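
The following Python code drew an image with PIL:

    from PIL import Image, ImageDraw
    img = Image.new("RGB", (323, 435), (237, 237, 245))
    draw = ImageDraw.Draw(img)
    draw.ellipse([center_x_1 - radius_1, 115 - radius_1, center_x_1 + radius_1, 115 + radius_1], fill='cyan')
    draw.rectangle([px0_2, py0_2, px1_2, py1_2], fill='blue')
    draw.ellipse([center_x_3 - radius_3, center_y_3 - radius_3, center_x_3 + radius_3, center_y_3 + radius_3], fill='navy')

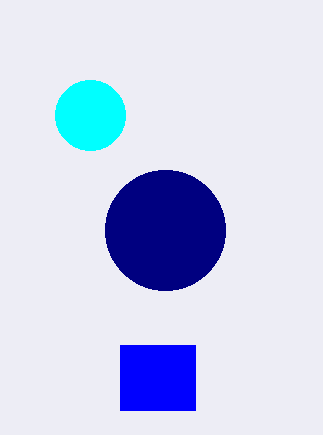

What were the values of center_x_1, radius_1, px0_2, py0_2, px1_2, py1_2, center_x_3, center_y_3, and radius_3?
center_x_1 = 90; radius_1 = 35; px0_2 = 120; py0_2 = 345; px1_2 = 195; py1_2 = 410; center_x_3 = 165; center_y_3 = 230; radius_3 = 60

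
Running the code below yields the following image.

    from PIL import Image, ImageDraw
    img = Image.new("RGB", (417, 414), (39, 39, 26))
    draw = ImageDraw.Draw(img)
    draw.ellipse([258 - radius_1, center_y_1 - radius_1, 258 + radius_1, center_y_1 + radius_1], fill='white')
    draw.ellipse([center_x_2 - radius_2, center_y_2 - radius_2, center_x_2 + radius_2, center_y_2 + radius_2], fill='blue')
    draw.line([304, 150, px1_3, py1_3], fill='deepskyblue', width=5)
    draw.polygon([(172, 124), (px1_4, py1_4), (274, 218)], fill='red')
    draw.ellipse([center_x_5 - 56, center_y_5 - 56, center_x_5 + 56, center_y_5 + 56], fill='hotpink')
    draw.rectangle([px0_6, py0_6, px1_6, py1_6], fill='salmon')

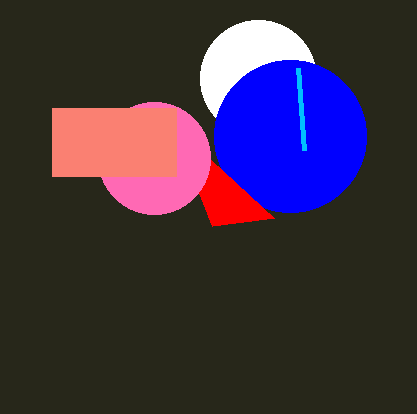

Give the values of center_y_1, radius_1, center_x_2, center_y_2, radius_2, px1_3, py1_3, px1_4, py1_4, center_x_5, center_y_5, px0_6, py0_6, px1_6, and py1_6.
center_y_1 = 78, radius_1 = 58, center_x_2 = 290, center_y_2 = 136, radius_2 = 76, px1_3 = 298, py1_3 = 68, px1_4 = 212, py1_4 = 226, center_x_5 = 154, center_y_5 = 158, px0_6 = 52, py0_6 = 108, px1_6 = 176, py1_6 = 176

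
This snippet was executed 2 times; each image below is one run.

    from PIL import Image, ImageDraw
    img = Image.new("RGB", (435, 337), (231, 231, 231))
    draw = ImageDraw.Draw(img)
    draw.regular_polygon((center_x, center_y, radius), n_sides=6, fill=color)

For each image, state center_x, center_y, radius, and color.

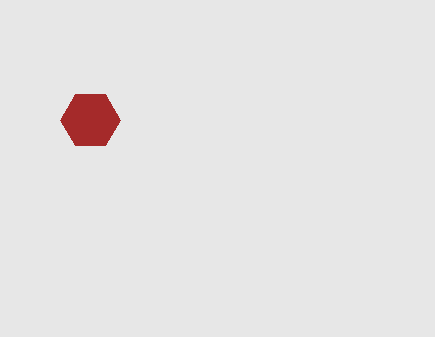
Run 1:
center_x = 90; center_y = 120; radius = 30; color = 'brown'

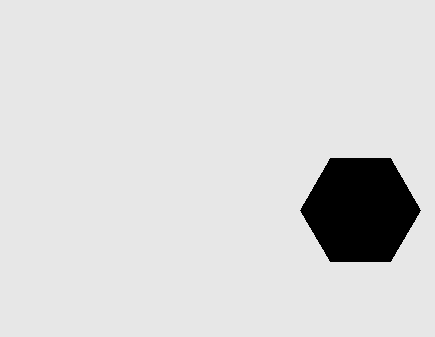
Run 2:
center_x = 360, center_y = 210, radius = 60, color = 'black'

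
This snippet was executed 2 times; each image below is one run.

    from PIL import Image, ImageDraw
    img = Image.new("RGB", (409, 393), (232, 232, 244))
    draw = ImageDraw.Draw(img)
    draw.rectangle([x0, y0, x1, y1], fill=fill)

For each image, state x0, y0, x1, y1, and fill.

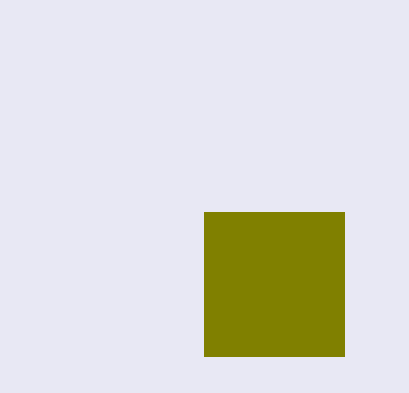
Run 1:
x0 = 204; y0 = 212; x1 = 344; y1 = 356; fill = 'olive'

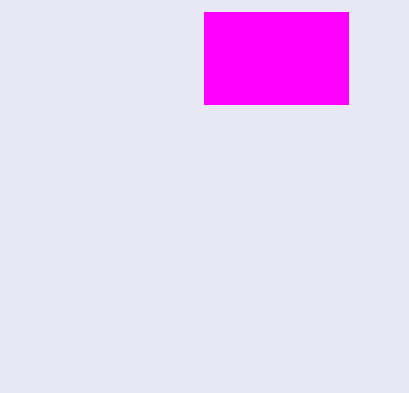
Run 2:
x0 = 204; y0 = 12; x1 = 348; y1 = 104; fill = 'magenta'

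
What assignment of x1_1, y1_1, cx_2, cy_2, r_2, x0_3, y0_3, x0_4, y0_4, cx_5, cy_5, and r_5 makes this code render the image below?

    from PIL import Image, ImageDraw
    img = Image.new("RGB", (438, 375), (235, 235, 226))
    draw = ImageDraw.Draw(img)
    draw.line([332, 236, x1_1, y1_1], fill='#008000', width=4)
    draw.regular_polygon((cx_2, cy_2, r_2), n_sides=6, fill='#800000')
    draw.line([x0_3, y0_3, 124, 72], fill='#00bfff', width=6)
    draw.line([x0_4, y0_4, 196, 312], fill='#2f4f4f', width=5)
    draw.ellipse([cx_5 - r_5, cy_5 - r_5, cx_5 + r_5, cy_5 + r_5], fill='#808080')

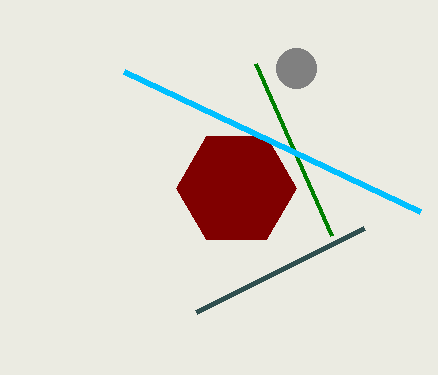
x1_1 = 256, y1_1 = 64, cx_2 = 236, cy_2 = 188, r_2 = 60, x0_3 = 420, y0_3 = 212, x0_4 = 364, y0_4 = 228, cx_5 = 296, cy_5 = 68, r_5 = 20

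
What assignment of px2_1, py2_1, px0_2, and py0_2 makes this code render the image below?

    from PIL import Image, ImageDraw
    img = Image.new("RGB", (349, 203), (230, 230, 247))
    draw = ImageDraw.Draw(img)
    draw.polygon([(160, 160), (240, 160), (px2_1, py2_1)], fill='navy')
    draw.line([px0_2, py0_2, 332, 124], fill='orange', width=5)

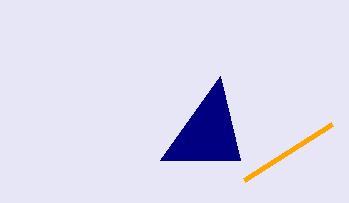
px2_1 = 220; py2_1 = 76; px0_2 = 244; py0_2 = 180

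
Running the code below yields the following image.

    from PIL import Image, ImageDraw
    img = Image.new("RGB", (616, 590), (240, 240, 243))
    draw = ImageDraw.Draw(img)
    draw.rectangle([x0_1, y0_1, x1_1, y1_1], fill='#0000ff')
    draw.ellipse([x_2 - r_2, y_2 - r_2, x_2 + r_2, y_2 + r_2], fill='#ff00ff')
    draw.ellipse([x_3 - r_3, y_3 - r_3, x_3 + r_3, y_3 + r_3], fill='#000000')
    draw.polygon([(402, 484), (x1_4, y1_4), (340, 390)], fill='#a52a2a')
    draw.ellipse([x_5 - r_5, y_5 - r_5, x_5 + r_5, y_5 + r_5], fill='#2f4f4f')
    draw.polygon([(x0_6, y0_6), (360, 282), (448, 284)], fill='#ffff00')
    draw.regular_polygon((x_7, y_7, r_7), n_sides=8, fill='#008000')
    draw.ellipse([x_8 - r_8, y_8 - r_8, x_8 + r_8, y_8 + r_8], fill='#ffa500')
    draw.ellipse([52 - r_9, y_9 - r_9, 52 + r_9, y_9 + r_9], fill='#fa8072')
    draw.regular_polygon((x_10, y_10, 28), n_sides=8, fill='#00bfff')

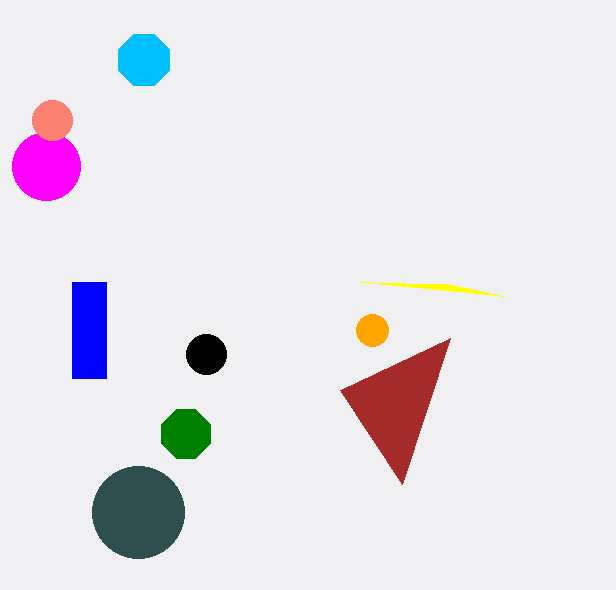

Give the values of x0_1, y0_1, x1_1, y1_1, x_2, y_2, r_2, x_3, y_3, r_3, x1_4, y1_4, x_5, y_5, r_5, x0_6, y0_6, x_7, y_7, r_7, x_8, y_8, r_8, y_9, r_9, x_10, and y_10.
x0_1 = 72
y0_1 = 282
x1_1 = 106
y1_1 = 378
x_2 = 46
y_2 = 166
r_2 = 34
x_3 = 206
y_3 = 354
r_3 = 20
x1_4 = 450
y1_4 = 338
x_5 = 138
y_5 = 512
r_5 = 46
x0_6 = 504
y0_6 = 296
x_7 = 186
y_7 = 434
r_7 = 26
x_8 = 372
y_8 = 330
r_8 = 16
y_9 = 120
r_9 = 20
x_10 = 144
y_10 = 60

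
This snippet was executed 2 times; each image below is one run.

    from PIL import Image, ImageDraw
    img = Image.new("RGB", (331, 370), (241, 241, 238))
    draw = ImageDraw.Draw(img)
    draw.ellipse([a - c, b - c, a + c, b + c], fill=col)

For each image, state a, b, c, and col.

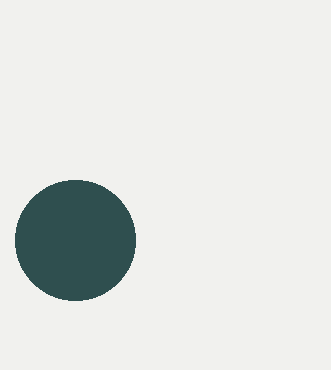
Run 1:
a = 75, b = 240, c = 60, col = 'darkslategray'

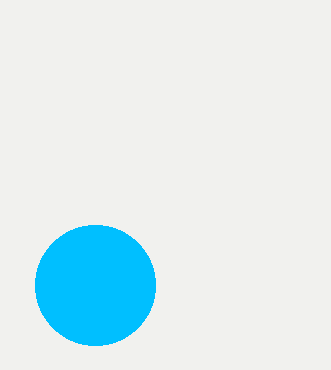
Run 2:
a = 95, b = 285, c = 60, col = 'deepskyblue'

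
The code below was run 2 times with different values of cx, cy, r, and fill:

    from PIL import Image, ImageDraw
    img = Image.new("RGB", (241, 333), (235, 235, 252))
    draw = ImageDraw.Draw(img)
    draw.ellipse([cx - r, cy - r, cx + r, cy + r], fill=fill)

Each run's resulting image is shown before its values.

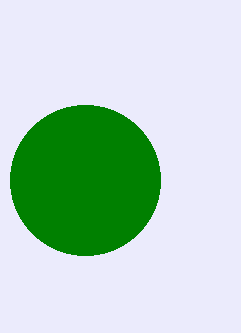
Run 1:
cx = 85, cy = 180, r = 75, fill = 'green'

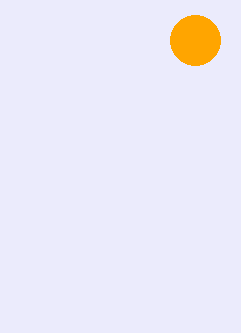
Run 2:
cx = 195
cy = 40
r = 25
fill = 'orange'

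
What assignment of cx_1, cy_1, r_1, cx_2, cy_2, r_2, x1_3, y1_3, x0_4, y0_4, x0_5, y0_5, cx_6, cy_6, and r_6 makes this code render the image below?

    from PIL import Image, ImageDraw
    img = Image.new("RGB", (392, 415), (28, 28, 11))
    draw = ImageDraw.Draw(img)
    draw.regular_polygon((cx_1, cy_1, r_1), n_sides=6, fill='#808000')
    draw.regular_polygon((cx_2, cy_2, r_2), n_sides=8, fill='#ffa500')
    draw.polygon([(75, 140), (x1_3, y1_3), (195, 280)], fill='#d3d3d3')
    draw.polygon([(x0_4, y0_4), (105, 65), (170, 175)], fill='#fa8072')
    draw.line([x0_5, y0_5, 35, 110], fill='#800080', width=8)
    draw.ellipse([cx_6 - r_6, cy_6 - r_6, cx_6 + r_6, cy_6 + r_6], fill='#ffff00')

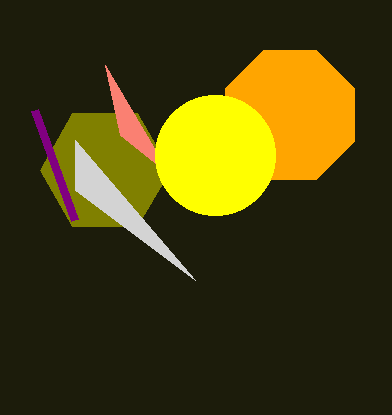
cx_1 = 105, cy_1 = 170, r_1 = 65, cx_2 = 290, cy_2 = 115, r_2 = 70, x1_3 = 75, y1_3 = 190, x0_4 = 120, y0_4 = 135, x0_5 = 75, y0_5 = 220, cx_6 = 215, cy_6 = 155, r_6 = 60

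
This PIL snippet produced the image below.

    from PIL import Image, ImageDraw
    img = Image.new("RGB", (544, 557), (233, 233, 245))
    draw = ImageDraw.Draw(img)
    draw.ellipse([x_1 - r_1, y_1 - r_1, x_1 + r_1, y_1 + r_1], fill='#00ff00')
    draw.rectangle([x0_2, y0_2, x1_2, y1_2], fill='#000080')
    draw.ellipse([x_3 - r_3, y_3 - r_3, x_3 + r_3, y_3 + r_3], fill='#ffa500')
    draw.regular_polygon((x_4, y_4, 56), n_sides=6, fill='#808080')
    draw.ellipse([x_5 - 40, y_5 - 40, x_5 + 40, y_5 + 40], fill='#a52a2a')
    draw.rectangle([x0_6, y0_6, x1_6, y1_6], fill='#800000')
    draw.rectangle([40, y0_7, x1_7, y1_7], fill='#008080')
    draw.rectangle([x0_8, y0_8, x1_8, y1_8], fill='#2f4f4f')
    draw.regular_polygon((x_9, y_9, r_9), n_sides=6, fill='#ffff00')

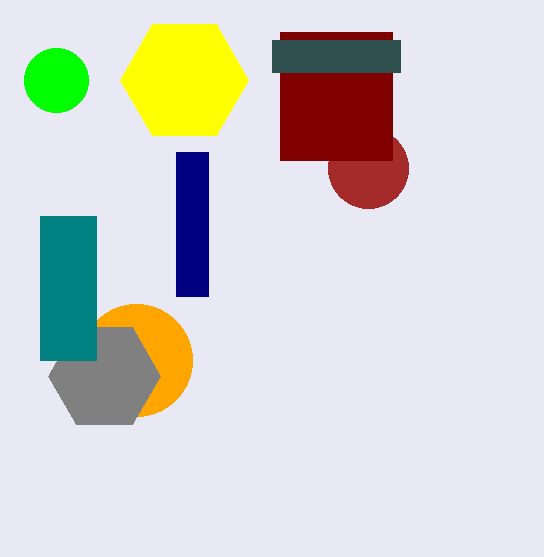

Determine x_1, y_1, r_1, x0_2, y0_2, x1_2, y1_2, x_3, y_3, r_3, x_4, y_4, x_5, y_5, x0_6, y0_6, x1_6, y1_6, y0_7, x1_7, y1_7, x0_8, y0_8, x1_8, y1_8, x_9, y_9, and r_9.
x_1 = 56; y_1 = 80; r_1 = 32; x0_2 = 176; y0_2 = 152; x1_2 = 208; y1_2 = 296; x_3 = 136; y_3 = 360; r_3 = 56; x_4 = 104; y_4 = 376; x_5 = 368; y_5 = 168; x0_6 = 280; y0_6 = 32; x1_6 = 392; y1_6 = 160; y0_7 = 216; x1_7 = 96; y1_7 = 360; x0_8 = 272; y0_8 = 40; x1_8 = 400; y1_8 = 72; x_9 = 184; y_9 = 80; r_9 = 64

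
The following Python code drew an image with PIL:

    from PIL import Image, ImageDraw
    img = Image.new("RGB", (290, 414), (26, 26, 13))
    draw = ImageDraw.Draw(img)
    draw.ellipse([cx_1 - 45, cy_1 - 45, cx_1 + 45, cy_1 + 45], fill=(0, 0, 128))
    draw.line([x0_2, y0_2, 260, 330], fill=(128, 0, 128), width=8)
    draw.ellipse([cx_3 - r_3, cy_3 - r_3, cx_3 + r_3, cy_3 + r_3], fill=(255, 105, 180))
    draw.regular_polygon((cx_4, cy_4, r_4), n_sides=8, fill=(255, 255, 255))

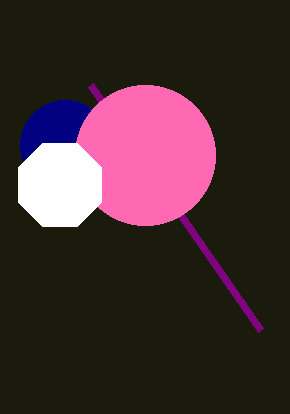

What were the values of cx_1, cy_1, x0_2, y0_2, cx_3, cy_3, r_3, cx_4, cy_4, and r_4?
cx_1 = 65, cy_1 = 145, x0_2 = 90, y0_2 = 85, cx_3 = 145, cy_3 = 155, r_3 = 70, cx_4 = 60, cy_4 = 185, r_4 = 45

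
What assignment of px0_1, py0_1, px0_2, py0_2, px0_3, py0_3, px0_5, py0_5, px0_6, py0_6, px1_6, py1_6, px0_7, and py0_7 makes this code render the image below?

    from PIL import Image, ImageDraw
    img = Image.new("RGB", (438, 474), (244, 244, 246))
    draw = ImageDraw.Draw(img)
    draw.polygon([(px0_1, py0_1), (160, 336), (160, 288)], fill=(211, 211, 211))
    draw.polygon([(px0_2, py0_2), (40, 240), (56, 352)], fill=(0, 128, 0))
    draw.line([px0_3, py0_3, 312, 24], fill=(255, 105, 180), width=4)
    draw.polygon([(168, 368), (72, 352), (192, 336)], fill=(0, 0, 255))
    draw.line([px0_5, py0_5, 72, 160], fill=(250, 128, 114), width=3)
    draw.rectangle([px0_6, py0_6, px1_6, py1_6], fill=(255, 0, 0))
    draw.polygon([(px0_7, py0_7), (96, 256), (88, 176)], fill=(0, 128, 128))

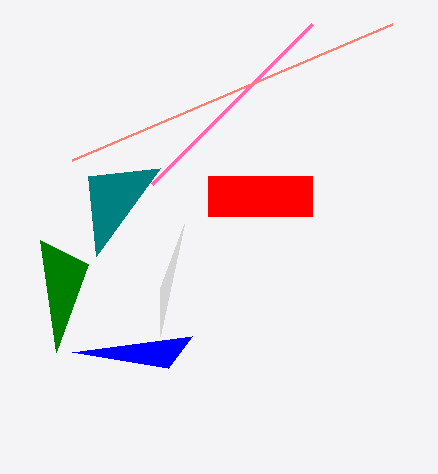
px0_1 = 184
py0_1 = 224
px0_2 = 88
py0_2 = 264
px0_3 = 152
py0_3 = 184
px0_5 = 392
py0_5 = 24
px0_6 = 208
py0_6 = 176
px1_6 = 312
py1_6 = 216
px0_7 = 160
py0_7 = 168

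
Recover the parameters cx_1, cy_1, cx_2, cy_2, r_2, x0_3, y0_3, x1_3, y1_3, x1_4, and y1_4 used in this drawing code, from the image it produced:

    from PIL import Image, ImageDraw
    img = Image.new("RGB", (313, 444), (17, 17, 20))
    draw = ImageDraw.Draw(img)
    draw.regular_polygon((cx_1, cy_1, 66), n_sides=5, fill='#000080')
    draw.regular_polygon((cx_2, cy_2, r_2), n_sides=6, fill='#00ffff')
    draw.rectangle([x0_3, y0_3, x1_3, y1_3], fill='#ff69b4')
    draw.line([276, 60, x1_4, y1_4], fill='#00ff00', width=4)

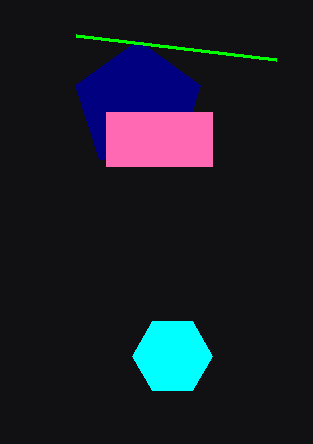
cx_1 = 138
cy_1 = 106
cx_2 = 172
cy_2 = 356
r_2 = 40
x0_3 = 106
y0_3 = 112
x1_3 = 212
y1_3 = 166
x1_4 = 76
y1_4 = 36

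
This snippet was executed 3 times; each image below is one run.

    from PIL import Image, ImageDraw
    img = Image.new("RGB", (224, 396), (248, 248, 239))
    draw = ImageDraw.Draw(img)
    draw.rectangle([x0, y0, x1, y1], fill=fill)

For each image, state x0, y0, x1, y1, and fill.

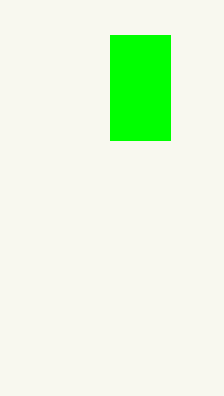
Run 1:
x0 = 110; y0 = 35; x1 = 170; y1 = 140; fill = 'lime'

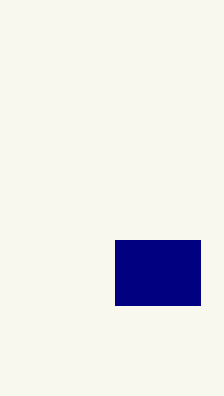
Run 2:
x0 = 115
y0 = 240
x1 = 200
y1 = 305
fill = 'navy'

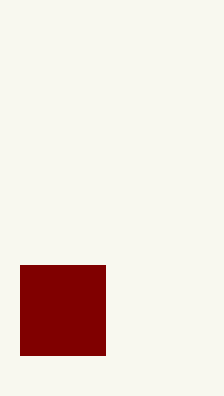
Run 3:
x0 = 20, y0 = 265, x1 = 105, y1 = 355, fill = 'maroon'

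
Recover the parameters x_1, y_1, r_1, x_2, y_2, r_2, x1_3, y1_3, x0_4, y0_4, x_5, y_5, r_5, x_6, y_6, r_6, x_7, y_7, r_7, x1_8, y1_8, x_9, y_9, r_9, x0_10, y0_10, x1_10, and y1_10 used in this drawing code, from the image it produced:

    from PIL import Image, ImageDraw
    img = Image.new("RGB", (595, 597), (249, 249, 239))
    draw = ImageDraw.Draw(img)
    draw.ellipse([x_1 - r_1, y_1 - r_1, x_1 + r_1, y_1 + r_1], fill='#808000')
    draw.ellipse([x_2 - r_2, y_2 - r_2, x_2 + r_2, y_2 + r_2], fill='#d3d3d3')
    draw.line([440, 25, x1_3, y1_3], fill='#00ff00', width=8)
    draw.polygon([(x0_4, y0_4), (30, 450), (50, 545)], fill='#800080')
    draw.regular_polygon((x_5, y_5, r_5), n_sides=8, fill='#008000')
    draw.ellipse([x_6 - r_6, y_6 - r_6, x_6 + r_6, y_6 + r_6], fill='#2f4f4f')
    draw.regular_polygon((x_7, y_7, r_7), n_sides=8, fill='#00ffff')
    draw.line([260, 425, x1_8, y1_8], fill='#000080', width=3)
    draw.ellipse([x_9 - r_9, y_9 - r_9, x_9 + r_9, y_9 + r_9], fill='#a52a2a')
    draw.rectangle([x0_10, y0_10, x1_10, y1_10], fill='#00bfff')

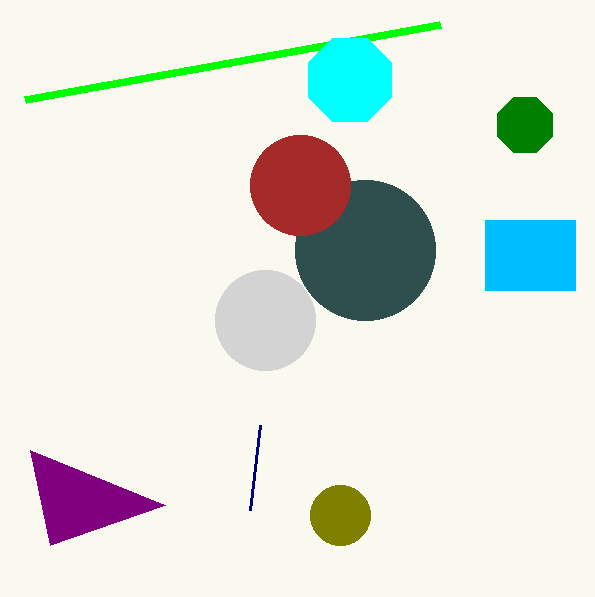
x_1 = 340, y_1 = 515, r_1 = 30, x_2 = 265, y_2 = 320, r_2 = 50, x1_3 = 25, y1_3 = 100, x0_4 = 165, y0_4 = 505, x_5 = 525, y_5 = 125, r_5 = 30, x_6 = 365, y_6 = 250, r_6 = 70, x_7 = 350, y_7 = 80, r_7 = 45, x1_8 = 250, y1_8 = 510, x_9 = 300, y_9 = 185, r_9 = 50, x0_10 = 485, y0_10 = 220, x1_10 = 575, y1_10 = 290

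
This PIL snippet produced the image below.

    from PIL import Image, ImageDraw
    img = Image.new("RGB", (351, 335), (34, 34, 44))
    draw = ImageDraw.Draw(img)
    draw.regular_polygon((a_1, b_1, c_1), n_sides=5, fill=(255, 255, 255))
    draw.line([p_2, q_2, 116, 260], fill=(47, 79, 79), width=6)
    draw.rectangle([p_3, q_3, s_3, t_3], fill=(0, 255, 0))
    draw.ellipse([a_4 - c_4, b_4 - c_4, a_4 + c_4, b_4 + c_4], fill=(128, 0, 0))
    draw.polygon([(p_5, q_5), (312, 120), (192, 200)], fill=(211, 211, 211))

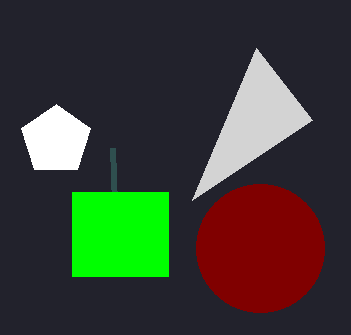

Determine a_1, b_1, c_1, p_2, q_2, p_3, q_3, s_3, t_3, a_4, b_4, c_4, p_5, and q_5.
a_1 = 56
b_1 = 140
c_1 = 36
p_2 = 112
q_2 = 148
p_3 = 72
q_3 = 192
s_3 = 168
t_3 = 276
a_4 = 260
b_4 = 248
c_4 = 64
p_5 = 256
q_5 = 48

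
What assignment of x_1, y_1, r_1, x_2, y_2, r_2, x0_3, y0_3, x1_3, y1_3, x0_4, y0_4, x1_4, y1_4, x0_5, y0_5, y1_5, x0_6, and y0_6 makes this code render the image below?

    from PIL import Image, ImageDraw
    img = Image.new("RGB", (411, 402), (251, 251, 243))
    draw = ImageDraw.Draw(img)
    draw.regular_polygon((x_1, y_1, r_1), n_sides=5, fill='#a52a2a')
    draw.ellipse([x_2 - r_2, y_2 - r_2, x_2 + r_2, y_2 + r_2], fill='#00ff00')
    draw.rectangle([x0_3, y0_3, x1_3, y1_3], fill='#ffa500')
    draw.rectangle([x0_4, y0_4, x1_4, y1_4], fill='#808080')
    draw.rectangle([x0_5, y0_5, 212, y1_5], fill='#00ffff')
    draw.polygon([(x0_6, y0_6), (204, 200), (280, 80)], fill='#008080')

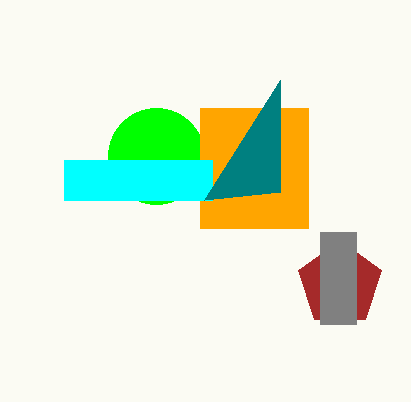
x_1 = 340, y_1 = 284, r_1 = 44, x_2 = 156, y_2 = 156, r_2 = 48, x0_3 = 200, y0_3 = 108, x1_3 = 308, y1_3 = 228, x0_4 = 320, y0_4 = 232, x1_4 = 356, y1_4 = 324, x0_5 = 64, y0_5 = 160, y1_5 = 200, x0_6 = 280, y0_6 = 192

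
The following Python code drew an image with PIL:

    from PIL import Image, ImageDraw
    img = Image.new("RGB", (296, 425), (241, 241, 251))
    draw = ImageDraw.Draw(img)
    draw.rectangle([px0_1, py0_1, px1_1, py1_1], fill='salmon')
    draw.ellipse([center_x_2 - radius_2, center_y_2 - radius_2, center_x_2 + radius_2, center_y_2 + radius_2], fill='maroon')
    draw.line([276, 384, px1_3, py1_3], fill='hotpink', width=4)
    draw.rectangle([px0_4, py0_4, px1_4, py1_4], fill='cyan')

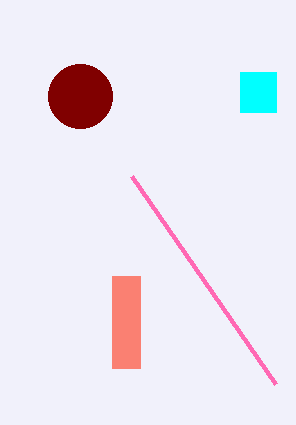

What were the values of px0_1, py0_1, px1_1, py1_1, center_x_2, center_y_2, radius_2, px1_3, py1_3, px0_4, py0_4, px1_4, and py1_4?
px0_1 = 112, py0_1 = 276, px1_1 = 140, py1_1 = 368, center_x_2 = 80, center_y_2 = 96, radius_2 = 32, px1_3 = 132, py1_3 = 176, px0_4 = 240, py0_4 = 72, px1_4 = 276, py1_4 = 112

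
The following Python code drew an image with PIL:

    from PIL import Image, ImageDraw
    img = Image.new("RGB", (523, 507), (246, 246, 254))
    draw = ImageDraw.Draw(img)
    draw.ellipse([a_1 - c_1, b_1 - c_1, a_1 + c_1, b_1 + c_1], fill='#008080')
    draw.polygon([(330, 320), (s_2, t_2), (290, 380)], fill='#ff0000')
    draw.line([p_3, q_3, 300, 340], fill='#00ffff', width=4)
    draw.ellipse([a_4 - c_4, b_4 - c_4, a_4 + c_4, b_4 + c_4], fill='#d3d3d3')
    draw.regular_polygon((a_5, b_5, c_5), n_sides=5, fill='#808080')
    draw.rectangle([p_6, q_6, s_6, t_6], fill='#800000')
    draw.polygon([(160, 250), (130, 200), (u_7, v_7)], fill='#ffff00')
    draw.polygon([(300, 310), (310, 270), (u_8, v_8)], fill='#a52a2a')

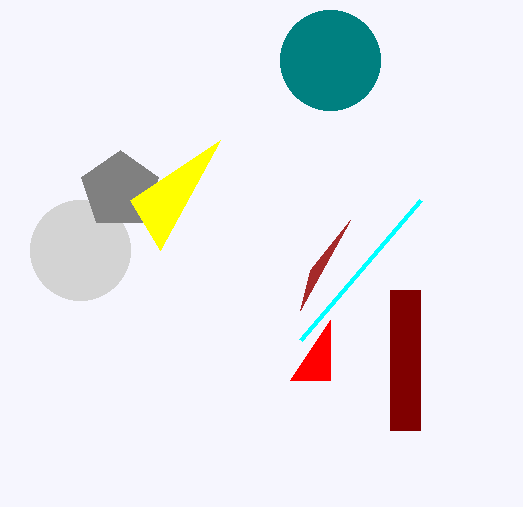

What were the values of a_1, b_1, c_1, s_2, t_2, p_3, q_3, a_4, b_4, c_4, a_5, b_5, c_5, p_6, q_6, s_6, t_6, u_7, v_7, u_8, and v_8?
a_1 = 330; b_1 = 60; c_1 = 50; s_2 = 330; t_2 = 380; p_3 = 420; q_3 = 200; a_4 = 80; b_4 = 250; c_4 = 50; a_5 = 120; b_5 = 190; c_5 = 40; p_6 = 390; q_6 = 290; s_6 = 420; t_6 = 430; u_7 = 220; v_7 = 140; u_8 = 350; v_8 = 220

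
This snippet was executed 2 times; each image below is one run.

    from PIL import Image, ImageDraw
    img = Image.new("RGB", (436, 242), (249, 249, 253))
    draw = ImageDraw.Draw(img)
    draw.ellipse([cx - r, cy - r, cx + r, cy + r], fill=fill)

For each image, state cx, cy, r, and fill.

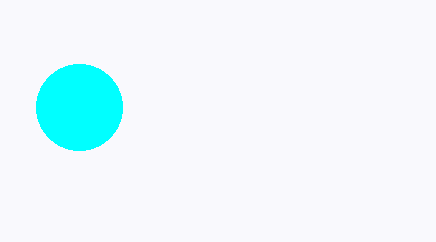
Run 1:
cx = 79; cy = 107; r = 43; fill = 'cyan'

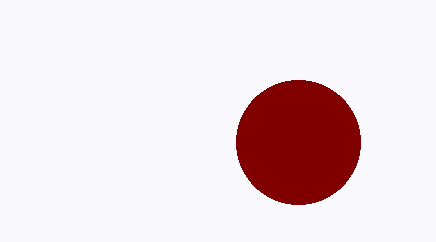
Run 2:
cx = 298; cy = 142; r = 62; fill = 'maroon'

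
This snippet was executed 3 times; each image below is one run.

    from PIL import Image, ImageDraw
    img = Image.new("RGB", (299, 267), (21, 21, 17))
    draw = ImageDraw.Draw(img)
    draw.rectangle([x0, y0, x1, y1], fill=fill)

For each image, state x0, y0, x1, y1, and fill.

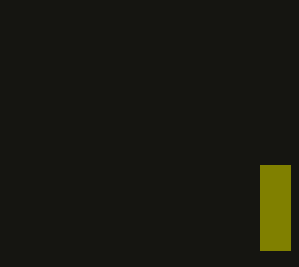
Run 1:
x0 = 260
y0 = 165
x1 = 290
y1 = 250
fill = 'olive'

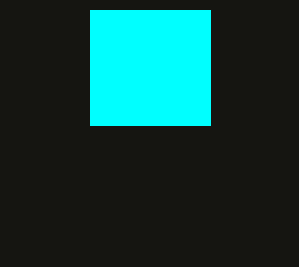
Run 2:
x0 = 90
y0 = 10
x1 = 210
y1 = 125
fill = 'cyan'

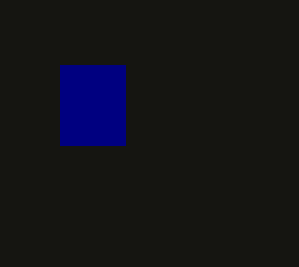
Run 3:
x0 = 60, y0 = 65, x1 = 125, y1 = 145, fill = 'navy'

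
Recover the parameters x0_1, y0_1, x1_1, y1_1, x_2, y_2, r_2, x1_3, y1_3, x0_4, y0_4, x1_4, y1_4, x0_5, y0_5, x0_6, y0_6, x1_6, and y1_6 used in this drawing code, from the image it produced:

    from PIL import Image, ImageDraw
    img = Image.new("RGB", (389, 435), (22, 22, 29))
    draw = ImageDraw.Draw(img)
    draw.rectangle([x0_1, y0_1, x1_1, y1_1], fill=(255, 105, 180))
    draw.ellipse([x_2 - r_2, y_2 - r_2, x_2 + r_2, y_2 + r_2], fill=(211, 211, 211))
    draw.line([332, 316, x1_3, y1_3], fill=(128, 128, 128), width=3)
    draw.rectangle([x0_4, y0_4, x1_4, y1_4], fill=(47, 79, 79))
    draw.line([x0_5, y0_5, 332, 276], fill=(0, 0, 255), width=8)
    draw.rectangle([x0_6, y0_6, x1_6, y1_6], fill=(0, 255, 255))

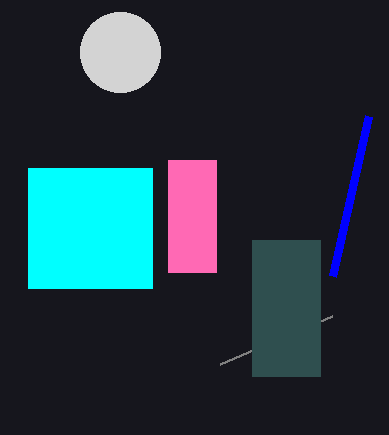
x0_1 = 168
y0_1 = 160
x1_1 = 216
y1_1 = 272
x_2 = 120
y_2 = 52
r_2 = 40
x1_3 = 220
y1_3 = 364
x0_4 = 252
y0_4 = 240
x1_4 = 320
y1_4 = 376
x0_5 = 368
y0_5 = 116
x0_6 = 28
y0_6 = 168
x1_6 = 152
y1_6 = 288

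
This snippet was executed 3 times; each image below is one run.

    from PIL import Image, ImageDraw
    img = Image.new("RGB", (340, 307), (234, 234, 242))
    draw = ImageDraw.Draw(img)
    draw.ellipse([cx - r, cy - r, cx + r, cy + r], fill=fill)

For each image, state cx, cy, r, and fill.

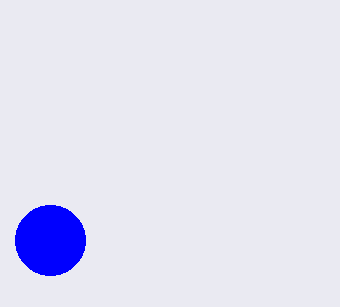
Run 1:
cx = 50; cy = 240; r = 35; fill = 'blue'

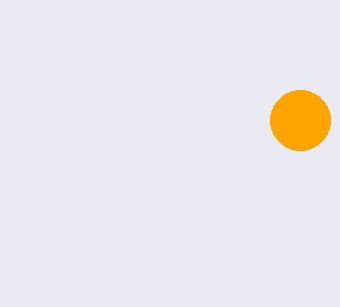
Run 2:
cx = 300
cy = 120
r = 30
fill = 'orange'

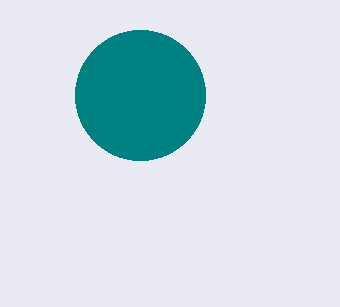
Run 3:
cx = 140, cy = 95, r = 65, fill = 'teal'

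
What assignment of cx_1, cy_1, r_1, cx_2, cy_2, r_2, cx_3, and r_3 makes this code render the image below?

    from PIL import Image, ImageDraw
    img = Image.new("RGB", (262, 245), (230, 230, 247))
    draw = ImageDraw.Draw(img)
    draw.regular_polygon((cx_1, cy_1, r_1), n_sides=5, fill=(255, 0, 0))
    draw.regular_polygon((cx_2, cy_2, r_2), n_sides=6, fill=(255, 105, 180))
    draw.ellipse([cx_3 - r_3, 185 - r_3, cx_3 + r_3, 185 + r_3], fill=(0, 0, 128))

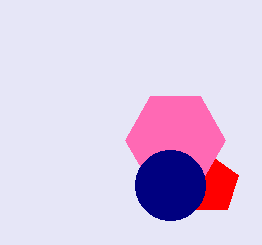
cx_1 = 210
cy_1 = 185
r_1 = 30
cx_2 = 175
cy_2 = 140
r_2 = 50
cx_3 = 170
r_3 = 35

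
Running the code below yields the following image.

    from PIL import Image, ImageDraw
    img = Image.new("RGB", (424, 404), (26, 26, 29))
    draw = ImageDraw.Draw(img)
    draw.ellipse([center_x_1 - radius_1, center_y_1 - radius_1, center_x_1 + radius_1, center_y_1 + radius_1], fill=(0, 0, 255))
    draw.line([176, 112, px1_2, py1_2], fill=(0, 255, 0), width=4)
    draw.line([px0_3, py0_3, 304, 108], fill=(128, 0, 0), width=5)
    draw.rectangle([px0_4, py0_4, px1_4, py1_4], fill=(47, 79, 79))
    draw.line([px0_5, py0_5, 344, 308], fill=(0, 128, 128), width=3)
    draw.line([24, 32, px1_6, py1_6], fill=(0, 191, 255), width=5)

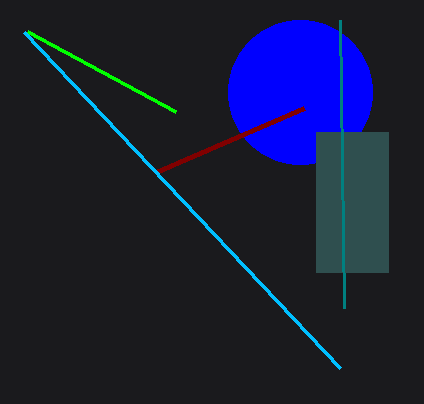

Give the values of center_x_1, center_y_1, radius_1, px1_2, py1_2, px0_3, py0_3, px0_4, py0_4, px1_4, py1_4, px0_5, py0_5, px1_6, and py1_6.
center_x_1 = 300
center_y_1 = 92
radius_1 = 72
px1_2 = 28
py1_2 = 32
px0_3 = 156
py0_3 = 172
px0_4 = 316
py0_4 = 132
px1_4 = 388
py1_4 = 272
px0_5 = 340
py0_5 = 20
px1_6 = 340
py1_6 = 368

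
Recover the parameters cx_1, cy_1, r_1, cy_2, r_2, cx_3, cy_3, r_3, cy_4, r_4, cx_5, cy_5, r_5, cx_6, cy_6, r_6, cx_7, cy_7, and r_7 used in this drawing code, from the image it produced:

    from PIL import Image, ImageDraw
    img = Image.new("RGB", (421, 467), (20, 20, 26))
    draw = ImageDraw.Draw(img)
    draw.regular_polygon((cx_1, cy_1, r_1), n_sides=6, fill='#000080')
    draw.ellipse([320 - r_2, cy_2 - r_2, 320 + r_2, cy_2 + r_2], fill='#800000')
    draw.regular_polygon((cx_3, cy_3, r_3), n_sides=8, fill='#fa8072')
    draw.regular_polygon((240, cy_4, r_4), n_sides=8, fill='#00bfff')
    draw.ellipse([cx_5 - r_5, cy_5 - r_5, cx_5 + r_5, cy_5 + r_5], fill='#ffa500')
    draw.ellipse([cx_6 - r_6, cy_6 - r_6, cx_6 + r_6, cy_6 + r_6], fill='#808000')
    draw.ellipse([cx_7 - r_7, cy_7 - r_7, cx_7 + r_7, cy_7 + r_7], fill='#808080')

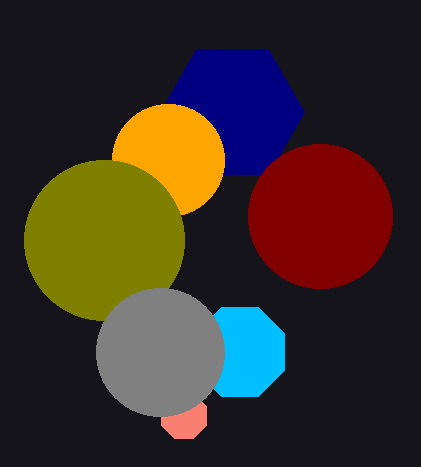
cx_1 = 232; cy_1 = 112; r_1 = 72; cy_2 = 216; r_2 = 72; cx_3 = 184; cy_3 = 416; r_3 = 24; cy_4 = 352; r_4 = 48; cx_5 = 168; cy_5 = 160; r_5 = 56; cx_6 = 104; cy_6 = 240; r_6 = 80; cx_7 = 160; cy_7 = 352; r_7 = 64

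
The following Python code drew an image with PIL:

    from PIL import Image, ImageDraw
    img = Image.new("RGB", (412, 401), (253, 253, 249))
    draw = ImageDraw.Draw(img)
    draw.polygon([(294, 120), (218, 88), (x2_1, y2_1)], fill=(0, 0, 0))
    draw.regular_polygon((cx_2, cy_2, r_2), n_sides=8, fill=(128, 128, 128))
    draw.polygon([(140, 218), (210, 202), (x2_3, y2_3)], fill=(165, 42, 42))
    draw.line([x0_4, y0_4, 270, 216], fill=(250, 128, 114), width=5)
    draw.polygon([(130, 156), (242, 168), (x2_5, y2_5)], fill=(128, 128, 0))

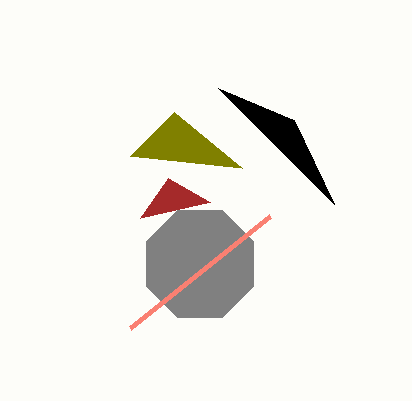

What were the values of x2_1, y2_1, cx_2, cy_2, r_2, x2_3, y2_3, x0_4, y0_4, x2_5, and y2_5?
x2_1 = 334
y2_1 = 204
cx_2 = 200
cy_2 = 264
r_2 = 58
x2_3 = 168
y2_3 = 178
x0_4 = 130
y0_4 = 328
x2_5 = 174
y2_5 = 112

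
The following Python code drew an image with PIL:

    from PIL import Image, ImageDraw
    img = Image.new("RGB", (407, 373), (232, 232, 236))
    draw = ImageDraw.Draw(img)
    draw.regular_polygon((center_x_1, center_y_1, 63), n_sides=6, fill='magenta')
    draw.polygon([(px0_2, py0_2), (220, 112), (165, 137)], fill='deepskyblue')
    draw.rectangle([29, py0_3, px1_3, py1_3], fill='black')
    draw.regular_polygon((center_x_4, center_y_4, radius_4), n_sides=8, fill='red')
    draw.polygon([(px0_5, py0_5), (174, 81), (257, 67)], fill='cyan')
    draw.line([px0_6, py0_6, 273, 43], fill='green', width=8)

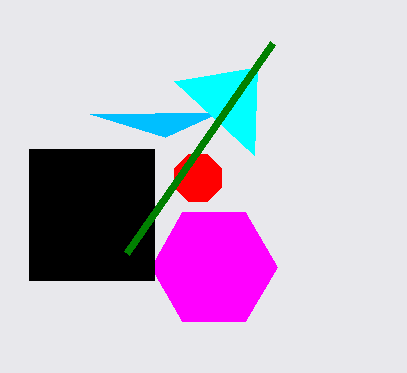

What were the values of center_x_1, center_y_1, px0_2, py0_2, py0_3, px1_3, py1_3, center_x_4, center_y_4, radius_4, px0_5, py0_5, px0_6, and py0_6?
center_x_1 = 214; center_y_1 = 267; px0_2 = 90; py0_2 = 114; py0_3 = 149; px1_3 = 154; py1_3 = 280; center_x_4 = 198; center_y_4 = 178; radius_4 = 25; px0_5 = 254; py0_5 = 155; px0_6 = 127; py0_6 = 253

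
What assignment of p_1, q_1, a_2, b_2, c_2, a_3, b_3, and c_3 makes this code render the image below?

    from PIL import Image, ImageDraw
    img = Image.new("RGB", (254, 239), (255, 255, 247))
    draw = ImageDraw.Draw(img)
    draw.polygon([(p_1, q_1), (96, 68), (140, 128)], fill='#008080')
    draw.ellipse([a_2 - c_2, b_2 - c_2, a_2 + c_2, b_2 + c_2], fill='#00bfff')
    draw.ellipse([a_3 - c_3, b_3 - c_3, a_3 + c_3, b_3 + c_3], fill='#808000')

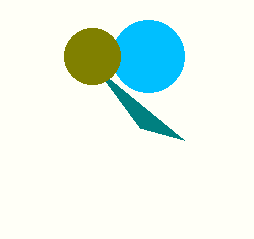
p_1 = 184
q_1 = 140
a_2 = 148
b_2 = 56
c_2 = 36
a_3 = 92
b_3 = 56
c_3 = 28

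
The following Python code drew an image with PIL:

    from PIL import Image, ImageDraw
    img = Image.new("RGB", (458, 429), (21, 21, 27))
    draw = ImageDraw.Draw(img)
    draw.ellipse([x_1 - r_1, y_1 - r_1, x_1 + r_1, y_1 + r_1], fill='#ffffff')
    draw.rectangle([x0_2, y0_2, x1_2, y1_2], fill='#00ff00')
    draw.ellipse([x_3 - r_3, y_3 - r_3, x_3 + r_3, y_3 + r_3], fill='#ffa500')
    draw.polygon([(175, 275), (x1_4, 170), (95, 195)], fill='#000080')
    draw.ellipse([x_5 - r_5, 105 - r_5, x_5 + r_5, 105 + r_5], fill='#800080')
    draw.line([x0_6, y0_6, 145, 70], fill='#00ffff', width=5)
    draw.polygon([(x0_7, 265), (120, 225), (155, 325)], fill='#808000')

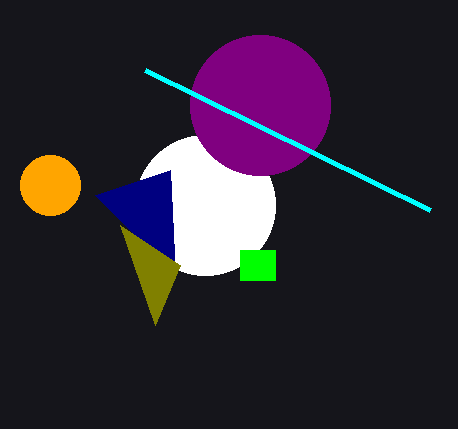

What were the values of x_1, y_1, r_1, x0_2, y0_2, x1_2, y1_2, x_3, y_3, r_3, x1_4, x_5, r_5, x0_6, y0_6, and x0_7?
x_1 = 205; y_1 = 205; r_1 = 70; x0_2 = 240; y0_2 = 250; x1_2 = 275; y1_2 = 280; x_3 = 50; y_3 = 185; r_3 = 30; x1_4 = 170; x_5 = 260; r_5 = 70; x0_6 = 430; y0_6 = 210; x0_7 = 180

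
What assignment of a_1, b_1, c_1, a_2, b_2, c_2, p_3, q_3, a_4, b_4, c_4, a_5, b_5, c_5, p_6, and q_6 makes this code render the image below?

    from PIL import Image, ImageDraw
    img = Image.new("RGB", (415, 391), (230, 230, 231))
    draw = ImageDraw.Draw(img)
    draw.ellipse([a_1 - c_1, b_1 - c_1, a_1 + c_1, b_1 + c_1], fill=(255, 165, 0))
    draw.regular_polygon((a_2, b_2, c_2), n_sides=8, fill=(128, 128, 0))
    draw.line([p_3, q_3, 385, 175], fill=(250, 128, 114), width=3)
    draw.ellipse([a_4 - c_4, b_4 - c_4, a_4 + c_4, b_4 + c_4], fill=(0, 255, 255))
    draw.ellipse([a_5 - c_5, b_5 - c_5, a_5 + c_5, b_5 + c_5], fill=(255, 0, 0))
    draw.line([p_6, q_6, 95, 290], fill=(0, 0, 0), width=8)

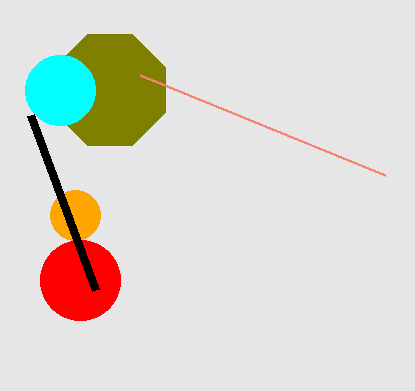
a_1 = 75
b_1 = 215
c_1 = 25
a_2 = 110
b_2 = 90
c_2 = 60
p_3 = 140
q_3 = 75
a_4 = 60
b_4 = 90
c_4 = 35
a_5 = 80
b_5 = 280
c_5 = 40
p_6 = 30
q_6 = 115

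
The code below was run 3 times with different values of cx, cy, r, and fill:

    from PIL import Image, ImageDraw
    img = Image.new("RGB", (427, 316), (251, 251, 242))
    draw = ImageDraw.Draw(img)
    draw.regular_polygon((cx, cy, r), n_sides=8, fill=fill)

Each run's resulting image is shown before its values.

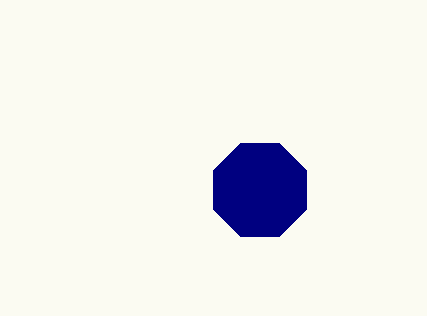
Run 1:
cx = 260, cy = 190, r = 50, fill = 'navy'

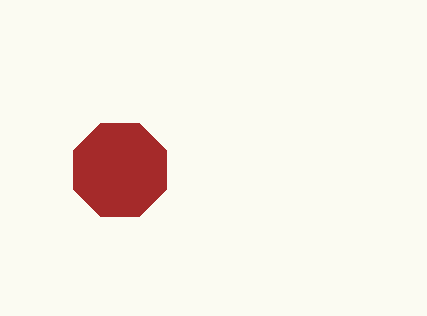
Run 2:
cx = 120
cy = 170
r = 50
fill = 'brown'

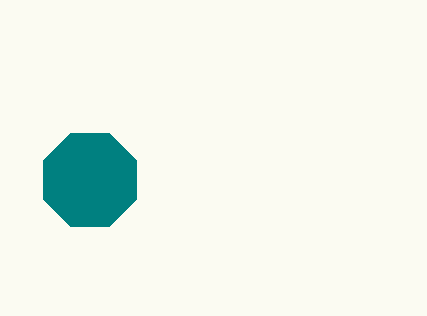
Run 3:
cx = 90; cy = 180; r = 50; fill = 'teal'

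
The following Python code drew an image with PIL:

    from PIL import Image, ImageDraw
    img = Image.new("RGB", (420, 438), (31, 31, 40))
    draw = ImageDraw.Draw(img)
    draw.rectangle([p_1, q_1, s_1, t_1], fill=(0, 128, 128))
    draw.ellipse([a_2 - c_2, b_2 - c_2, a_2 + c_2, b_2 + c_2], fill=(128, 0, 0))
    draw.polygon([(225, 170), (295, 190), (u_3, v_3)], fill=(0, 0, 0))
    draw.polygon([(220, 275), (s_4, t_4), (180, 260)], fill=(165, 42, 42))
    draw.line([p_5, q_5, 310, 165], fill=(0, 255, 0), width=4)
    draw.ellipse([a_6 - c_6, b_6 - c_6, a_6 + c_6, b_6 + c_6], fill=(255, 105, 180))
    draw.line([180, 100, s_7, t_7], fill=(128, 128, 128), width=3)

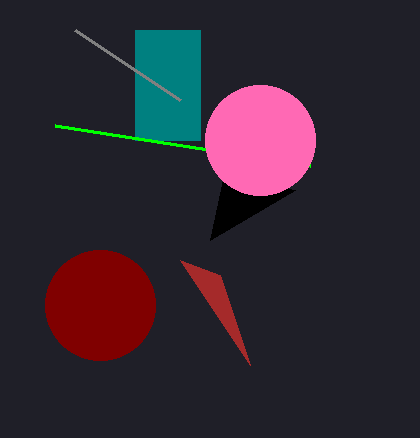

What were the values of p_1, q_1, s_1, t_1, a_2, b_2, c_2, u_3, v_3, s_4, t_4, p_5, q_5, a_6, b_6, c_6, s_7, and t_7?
p_1 = 135, q_1 = 30, s_1 = 200, t_1 = 140, a_2 = 100, b_2 = 305, c_2 = 55, u_3 = 210, v_3 = 240, s_4 = 250, t_4 = 365, p_5 = 55, q_5 = 125, a_6 = 260, b_6 = 140, c_6 = 55, s_7 = 75, t_7 = 30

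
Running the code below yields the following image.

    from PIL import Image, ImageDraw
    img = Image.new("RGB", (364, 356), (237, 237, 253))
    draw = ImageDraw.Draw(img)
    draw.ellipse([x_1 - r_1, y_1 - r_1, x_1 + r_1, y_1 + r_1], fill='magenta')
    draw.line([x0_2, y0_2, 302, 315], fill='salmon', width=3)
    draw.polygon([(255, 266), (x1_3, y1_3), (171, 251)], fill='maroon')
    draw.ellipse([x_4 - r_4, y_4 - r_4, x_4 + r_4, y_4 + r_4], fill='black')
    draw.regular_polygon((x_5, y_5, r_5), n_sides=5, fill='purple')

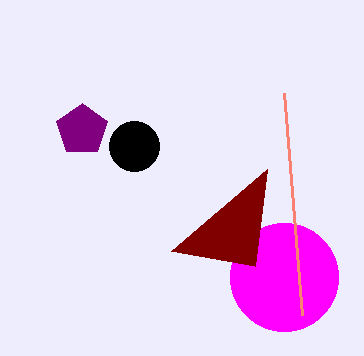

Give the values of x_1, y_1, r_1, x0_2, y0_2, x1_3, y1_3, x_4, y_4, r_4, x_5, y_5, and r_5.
x_1 = 284, y_1 = 277, r_1 = 54, x0_2 = 284, y0_2 = 93, x1_3 = 267, y1_3 = 169, x_4 = 134, y_4 = 146, r_4 = 25, x_5 = 82, y_5 = 130, r_5 = 27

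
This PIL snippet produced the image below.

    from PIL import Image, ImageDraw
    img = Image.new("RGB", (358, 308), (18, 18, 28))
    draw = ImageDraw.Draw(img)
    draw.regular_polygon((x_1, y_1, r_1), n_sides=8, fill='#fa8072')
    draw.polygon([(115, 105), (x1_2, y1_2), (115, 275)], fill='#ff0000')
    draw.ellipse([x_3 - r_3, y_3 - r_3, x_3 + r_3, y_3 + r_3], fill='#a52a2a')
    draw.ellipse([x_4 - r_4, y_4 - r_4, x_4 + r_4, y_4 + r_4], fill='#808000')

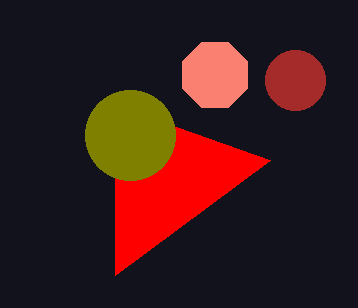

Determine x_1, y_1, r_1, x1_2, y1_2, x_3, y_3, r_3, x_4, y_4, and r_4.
x_1 = 215; y_1 = 75; r_1 = 35; x1_2 = 270; y1_2 = 160; x_3 = 295; y_3 = 80; r_3 = 30; x_4 = 130; y_4 = 135; r_4 = 45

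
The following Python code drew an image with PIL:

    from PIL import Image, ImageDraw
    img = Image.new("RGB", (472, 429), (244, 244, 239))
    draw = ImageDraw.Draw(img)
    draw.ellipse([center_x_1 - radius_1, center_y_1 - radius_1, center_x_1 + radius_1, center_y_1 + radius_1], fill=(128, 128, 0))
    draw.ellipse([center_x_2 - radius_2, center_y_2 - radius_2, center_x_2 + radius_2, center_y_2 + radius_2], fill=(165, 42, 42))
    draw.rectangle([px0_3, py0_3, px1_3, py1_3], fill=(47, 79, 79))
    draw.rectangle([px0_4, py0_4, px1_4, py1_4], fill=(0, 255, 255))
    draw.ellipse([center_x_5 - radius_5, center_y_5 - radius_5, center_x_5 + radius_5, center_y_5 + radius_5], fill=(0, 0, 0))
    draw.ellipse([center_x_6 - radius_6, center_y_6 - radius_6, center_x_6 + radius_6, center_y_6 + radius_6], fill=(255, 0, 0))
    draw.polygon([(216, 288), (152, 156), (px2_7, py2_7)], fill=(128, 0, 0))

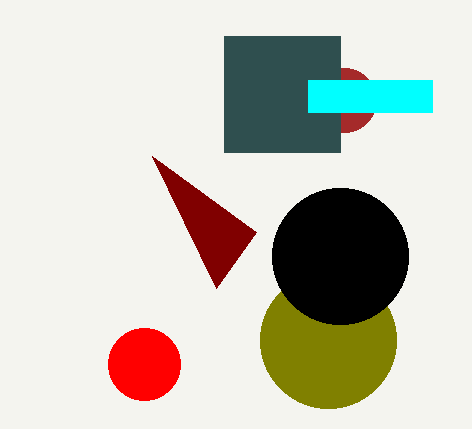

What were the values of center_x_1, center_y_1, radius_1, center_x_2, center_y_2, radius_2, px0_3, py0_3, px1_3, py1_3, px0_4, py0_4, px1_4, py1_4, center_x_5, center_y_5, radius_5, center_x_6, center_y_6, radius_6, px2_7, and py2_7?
center_x_1 = 328
center_y_1 = 340
radius_1 = 68
center_x_2 = 344
center_y_2 = 100
radius_2 = 32
px0_3 = 224
py0_3 = 36
px1_3 = 340
py1_3 = 152
px0_4 = 308
py0_4 = 80
px1_4 = 432
py1_4 = 112
center_x_5 = 340
center_y_5 = 256
radius_5 = 68
center_x_6 = 144
center_y_6 = 364
radius_6 = 36
px2_7 = 256
py2_7 = 232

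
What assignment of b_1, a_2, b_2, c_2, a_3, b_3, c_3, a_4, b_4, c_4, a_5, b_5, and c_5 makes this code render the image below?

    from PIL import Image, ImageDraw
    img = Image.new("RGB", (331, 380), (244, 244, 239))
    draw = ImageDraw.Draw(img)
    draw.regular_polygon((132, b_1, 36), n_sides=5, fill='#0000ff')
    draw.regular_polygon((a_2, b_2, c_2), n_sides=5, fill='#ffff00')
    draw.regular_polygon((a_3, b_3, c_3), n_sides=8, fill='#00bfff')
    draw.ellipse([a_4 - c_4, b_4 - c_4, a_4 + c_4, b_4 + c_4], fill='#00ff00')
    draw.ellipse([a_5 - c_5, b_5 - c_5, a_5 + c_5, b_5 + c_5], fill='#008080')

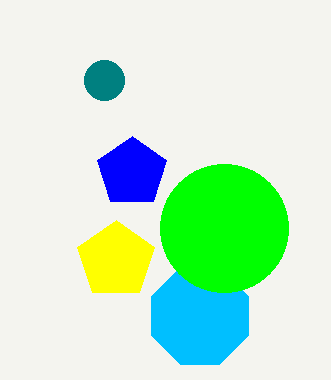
b_1 = 172, a_2 = 116, b_2 = 260, c_2 = 40, a_3 = 200, b_3 = 316, c_3 = 52, a_4 = 224, b_4 = 228, c_4 = 64, a_5 = 104, b_5 = 80, c_5 = 20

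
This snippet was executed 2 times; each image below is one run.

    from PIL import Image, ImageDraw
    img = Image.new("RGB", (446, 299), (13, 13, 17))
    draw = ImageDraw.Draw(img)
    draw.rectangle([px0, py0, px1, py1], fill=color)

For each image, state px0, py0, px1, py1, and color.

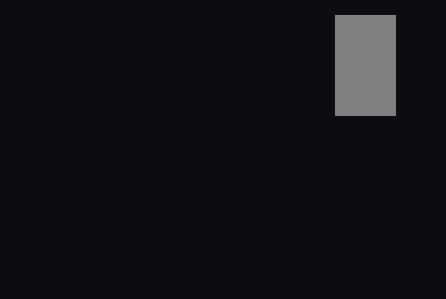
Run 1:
px0 = 335; py0 = 15; px1 = 395; py1 = 115; color = 'gray'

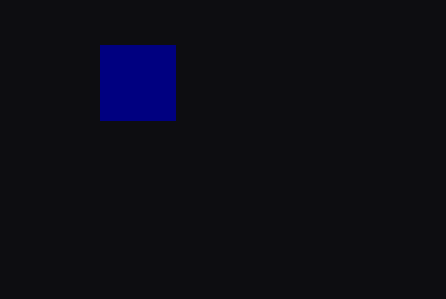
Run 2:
px0 = 100
py0 = 45
px1 = 175
py1 = 120
color = 'navy'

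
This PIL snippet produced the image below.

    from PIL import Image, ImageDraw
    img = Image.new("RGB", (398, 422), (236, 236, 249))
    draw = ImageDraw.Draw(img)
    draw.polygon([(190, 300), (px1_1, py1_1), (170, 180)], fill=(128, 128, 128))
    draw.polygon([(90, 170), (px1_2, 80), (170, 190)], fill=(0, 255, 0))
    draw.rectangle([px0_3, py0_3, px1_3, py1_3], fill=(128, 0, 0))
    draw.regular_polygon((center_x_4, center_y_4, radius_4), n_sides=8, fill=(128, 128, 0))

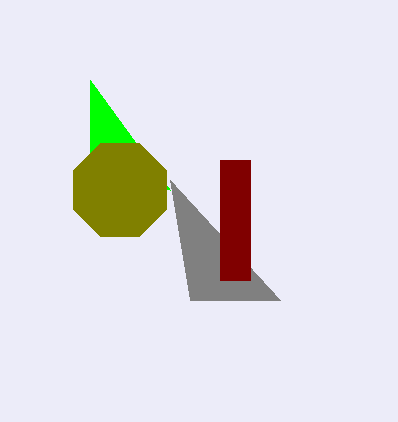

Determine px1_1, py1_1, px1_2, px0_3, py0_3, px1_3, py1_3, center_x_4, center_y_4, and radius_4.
px1_1 = 280; py1_1 = 300; px1_2 = 90; px0_3 = 220; py0_3 = 160; px1_3 = 250; py1_3 = 280; center_x_4 = 120; center_y_4 = 190; radius_4 = 50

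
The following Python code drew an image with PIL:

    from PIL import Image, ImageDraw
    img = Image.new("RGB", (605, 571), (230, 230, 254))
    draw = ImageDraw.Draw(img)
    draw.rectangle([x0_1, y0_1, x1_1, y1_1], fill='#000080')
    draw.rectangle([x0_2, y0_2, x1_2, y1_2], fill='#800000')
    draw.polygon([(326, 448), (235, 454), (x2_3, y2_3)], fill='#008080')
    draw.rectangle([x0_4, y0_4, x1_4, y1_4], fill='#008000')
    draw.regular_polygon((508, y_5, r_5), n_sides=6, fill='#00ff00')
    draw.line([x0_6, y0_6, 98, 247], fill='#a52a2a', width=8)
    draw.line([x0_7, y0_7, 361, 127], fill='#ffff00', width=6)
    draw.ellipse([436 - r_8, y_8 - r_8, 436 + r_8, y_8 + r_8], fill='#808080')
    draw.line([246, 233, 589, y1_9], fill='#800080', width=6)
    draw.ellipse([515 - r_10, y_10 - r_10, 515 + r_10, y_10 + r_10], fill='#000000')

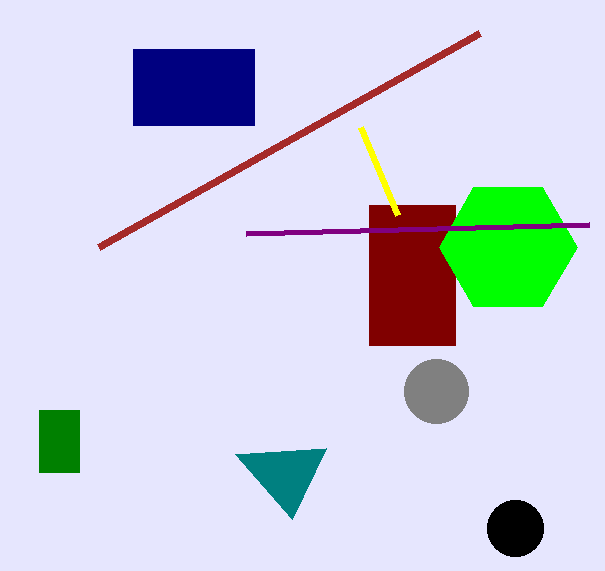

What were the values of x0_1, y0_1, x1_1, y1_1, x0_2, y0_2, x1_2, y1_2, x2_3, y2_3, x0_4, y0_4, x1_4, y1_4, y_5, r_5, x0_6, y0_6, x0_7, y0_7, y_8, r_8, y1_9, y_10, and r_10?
x0_1 = 133, y0_1 = 49, x1_1 = 254, y1_1 = 125, x0_2 = 369, y0_2 = 205, x1_2 = 455, y1_2 = 345, x2_3 = 292, y2_3 = 519, x0_4 = 39, y0_4 = 410, x1_4 = 79, y1_4 = 472, y_5 = 247, r_5 = 69, x0_6 = 479, y0_6 = 33, x0_7 = 398, y0_7 = 215, y_8 = 391, r_8 = 32, y1_9 = 224, y_10 = 528, r_10 = 28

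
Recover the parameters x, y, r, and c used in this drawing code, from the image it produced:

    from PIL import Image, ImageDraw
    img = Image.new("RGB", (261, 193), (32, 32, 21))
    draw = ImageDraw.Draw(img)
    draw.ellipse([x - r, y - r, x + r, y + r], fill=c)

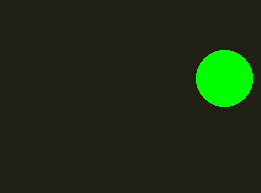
x = 224; y = 78; r = 28; c = 'lime'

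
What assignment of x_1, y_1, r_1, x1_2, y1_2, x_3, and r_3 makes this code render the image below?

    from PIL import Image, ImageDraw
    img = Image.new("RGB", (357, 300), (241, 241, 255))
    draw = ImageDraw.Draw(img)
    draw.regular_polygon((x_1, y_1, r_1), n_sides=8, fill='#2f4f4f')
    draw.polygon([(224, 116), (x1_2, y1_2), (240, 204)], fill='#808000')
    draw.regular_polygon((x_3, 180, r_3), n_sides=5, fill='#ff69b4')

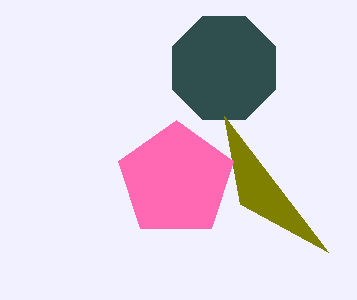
x_1 = 224; y_1 = 68; r_1 = 56; x1_2 = 328; y1_2 = 252; x_3 = 176; r_3 = 60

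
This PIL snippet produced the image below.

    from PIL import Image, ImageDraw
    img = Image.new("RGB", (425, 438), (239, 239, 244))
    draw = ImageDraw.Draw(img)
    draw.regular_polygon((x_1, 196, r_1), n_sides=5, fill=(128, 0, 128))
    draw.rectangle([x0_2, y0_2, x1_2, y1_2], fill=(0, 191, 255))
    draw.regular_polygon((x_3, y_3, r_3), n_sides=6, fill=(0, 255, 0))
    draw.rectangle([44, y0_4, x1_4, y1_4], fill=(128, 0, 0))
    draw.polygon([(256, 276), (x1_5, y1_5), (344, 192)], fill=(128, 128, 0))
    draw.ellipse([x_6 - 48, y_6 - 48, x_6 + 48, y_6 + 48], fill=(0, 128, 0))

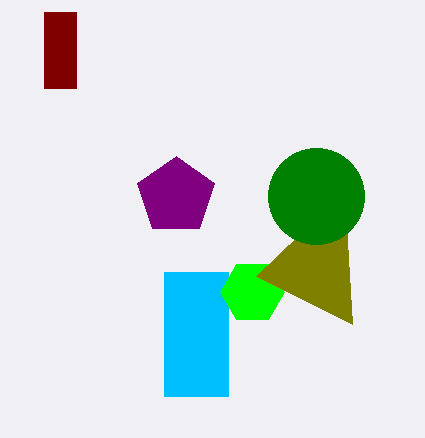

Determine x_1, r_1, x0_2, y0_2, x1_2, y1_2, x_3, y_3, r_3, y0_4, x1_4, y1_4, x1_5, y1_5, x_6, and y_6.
x_1 = 176; r_1 = 40; x0_2 = 164; y0_2 = 272; x1_2 = 228; y1_2 = 396; x_3 = 252; y_3 = 292; r_3 = 32; y0_4 = 12; x1_4 = 76; y1_4 = 88; x1_5 = 352; y1_5 = 324; x_6 = 316; y_6 = 196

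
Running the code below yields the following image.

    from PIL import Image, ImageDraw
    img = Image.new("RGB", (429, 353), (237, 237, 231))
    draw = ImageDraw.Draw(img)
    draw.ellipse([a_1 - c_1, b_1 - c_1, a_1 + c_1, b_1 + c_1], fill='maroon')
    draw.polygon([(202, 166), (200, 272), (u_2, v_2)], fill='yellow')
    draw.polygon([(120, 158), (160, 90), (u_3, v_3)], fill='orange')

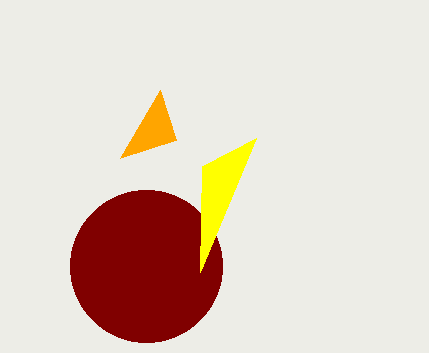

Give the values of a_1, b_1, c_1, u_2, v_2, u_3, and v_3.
a_1 = 146; b_1 = 266; c_1 = 76; u_2 = 256; v_2 = 138; u_3 = 176; v_3 = 140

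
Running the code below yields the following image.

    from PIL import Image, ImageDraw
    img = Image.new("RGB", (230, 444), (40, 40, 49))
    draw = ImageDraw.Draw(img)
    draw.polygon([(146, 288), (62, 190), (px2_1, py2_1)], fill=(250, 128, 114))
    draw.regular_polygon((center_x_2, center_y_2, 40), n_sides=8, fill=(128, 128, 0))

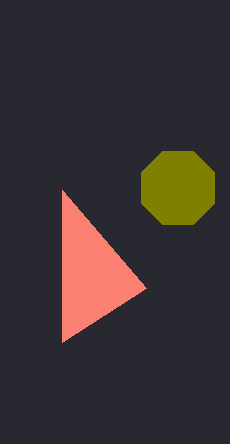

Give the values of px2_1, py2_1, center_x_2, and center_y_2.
px2_1 = 62
py2_1 = 342
center_x_2 = 178
center_y_2 = 188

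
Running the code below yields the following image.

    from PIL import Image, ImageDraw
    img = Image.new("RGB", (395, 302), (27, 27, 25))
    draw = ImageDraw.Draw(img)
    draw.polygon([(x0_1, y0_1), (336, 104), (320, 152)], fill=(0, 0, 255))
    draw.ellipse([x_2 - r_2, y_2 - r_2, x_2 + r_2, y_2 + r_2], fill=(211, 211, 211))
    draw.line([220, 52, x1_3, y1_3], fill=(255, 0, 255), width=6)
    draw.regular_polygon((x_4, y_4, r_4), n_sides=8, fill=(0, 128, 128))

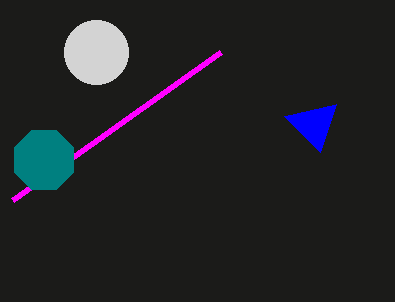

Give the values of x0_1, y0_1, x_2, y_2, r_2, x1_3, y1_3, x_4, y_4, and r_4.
x0_1 = 284, y0_1 = 116, x_2 = 96, y_2 = 52, r_2 = 32, x1_3 = 12, y1_3 = 200, x_4 = 44, y_4 = 160, r_4 = 32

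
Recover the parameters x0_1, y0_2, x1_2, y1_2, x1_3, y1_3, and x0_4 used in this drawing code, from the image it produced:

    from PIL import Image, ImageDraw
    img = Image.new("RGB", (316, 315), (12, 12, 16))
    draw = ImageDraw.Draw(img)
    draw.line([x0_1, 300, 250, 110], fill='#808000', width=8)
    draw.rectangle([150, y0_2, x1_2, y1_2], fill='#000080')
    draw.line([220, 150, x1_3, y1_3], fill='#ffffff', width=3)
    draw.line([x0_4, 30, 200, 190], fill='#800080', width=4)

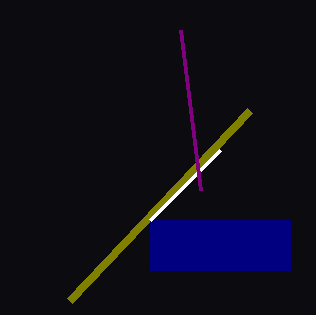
x0_1 = 70; y0_2 = 220; x1_2 = 290; y1_2 = 270; x1_3 = 150; y1_3 = 220; x0_4 = 180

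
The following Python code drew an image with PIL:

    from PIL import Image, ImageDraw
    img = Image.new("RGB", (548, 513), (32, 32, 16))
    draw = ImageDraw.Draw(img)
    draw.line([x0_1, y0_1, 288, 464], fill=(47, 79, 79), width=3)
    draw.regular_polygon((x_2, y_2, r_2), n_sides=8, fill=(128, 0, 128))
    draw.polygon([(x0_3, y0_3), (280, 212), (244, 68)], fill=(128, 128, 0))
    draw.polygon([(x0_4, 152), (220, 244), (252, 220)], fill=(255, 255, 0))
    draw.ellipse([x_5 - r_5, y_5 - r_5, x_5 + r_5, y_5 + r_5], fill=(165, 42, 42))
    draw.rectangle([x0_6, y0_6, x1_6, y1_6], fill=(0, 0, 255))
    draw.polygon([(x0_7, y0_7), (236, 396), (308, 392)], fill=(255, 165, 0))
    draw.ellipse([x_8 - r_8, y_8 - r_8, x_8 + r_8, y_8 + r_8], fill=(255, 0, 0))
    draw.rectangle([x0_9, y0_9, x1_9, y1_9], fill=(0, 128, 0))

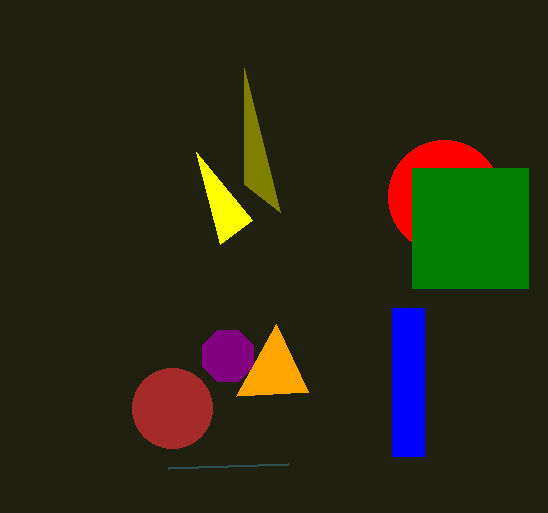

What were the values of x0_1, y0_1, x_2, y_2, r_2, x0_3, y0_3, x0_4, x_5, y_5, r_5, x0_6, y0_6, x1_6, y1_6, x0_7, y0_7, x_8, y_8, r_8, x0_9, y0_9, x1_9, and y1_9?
x0_1 = 168
y0_1 = 468
x_2 = 228
y_2 = 356
r_2 = 28
x0_3 = 244
y0_3 = 184
x0_4 = 196
x_5 = 172
y_5 = 408
r_5 = 40
x0_6 = 392
y0_6 = 308
x1_6 = 424
y1_6 = 456
x0_7 = 276
y0_7 = 324
x_8 = 444
y_8 = 196
r_8 = 56
x0_9 = 412
y0_9 = 168
x1_9 = 528
y1_9 = 288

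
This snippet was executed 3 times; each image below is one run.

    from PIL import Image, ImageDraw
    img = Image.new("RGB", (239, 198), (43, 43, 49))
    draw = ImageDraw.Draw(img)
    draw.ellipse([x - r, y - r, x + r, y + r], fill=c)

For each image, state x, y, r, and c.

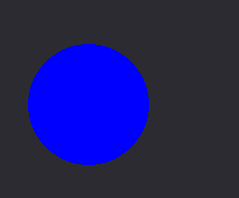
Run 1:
x = 88; y = 104; r = 60; c = 'blue'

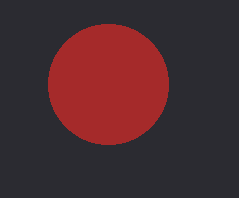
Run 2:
x = 108, y = 84, r = 60, c = 'brown'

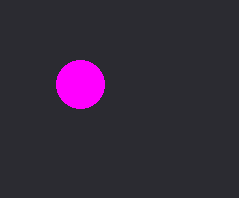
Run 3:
x = 80, y = 84, r = 24, c = 'magenta'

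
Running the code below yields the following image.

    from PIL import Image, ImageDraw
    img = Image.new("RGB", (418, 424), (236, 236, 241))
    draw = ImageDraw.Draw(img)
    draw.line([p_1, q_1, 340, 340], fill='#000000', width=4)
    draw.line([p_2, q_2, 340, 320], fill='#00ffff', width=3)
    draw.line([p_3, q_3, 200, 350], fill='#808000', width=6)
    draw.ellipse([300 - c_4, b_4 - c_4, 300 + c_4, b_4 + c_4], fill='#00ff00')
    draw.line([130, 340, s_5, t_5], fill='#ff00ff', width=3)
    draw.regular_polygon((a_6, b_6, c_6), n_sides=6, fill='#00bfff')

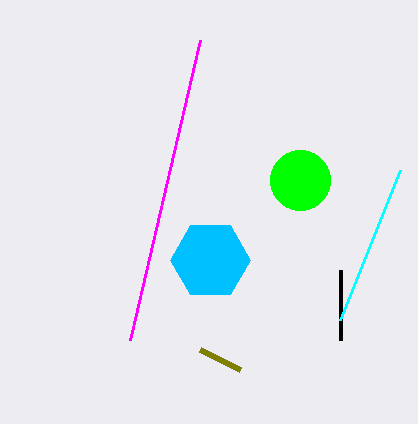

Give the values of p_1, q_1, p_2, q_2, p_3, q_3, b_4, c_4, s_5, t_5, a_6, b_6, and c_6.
p_1 = 340; q_1 = 270; p_2 = 400; q_2 = 170; p_3 = 240; q_3 = 370; b_4 = 180; c_4 = 30; s_5 = 200; t_5 = 40; a_6 = 210; b_6 = 260; c_6 = 40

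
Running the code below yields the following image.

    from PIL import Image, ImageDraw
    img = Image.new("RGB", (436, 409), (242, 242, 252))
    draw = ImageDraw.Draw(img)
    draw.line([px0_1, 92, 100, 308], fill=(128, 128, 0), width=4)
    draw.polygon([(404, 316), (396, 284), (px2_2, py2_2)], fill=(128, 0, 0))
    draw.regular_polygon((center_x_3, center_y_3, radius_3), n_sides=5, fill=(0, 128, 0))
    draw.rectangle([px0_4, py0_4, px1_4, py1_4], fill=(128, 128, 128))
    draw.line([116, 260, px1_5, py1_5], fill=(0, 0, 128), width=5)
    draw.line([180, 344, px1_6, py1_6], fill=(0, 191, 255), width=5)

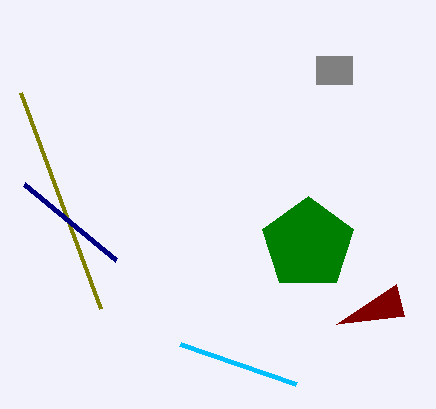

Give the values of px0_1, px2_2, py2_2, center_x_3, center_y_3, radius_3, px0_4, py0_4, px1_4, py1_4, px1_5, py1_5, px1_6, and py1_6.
px0_1 = 20; px2_2 = 336; py2_2 = 324; center_x_3 = 308; center_y_3 = 244; radius_3 = 48; px0_4 = 316; py0_4 = 56; px1_4 = 352; py1_4 = 84; px1_5 = 24; py1_5 = 184; px1_6 = 296; py1_6 = 384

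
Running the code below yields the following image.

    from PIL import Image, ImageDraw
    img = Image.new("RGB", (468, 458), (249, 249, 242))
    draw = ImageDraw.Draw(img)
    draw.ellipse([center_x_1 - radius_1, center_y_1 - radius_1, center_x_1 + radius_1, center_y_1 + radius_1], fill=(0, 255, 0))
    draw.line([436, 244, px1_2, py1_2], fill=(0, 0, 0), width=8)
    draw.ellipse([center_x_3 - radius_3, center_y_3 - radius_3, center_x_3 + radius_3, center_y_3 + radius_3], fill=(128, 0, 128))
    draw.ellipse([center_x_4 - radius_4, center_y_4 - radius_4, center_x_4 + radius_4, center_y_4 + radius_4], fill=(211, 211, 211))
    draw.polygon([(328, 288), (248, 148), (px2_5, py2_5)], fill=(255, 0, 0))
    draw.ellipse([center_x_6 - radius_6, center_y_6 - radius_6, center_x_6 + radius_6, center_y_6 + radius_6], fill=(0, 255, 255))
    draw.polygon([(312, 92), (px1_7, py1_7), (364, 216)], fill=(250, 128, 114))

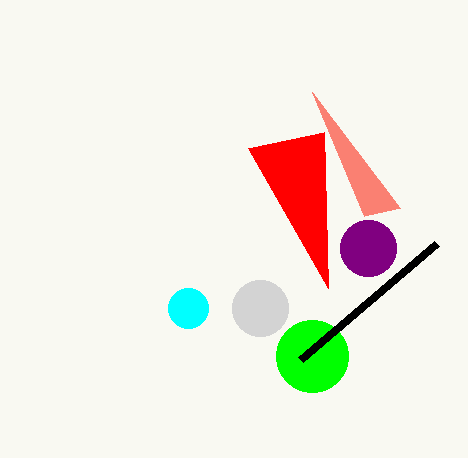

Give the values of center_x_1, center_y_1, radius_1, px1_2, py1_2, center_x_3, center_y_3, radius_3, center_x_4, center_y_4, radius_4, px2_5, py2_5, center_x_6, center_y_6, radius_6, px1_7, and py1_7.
center_x_1 = 312; center_y_1 = 356; radius_1 = 36; px1_2 = 300; py1_2 = 360; center_x_3 = 368; center_y_3 = 248; radius_3 = 28; center_x_4 = 260; center_y_4 = 308; radius_4 = 28; px2_5 = 324; py2_5 = 132; center_x_6 = 188; center_y_6 = 308; radius_6 = 20; px1_7 = 400; py1_7 = 208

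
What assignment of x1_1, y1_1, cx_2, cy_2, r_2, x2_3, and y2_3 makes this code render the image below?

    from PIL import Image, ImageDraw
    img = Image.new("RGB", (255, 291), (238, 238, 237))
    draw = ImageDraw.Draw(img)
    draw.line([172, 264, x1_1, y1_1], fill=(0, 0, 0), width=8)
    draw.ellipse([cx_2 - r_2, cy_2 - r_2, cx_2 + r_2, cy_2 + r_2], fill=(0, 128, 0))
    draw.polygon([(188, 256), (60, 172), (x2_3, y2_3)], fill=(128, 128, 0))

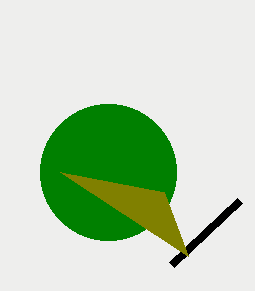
x1_1 = 240, y1_1 = 200, cx_2 = 108, cy_2 = 172, r_2 = 68, x2_3 = 164, y2_3 = 192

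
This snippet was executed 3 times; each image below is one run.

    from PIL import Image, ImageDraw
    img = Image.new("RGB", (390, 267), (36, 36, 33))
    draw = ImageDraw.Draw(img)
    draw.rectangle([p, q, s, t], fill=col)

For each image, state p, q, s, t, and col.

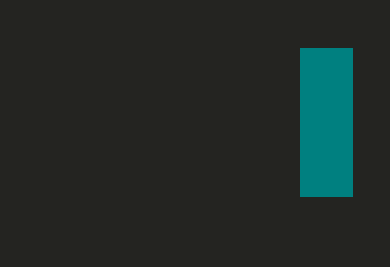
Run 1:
p = 300, q = 48, s = 352, t = 196, col = 'teal'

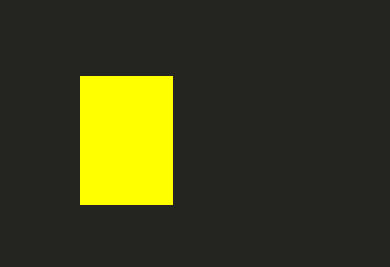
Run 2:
p = 80; q = 76; s = 172; t = 204; col = 'yellow'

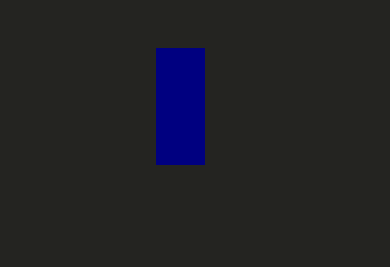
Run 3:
p = 156; q = 48; s = 204; t = 164; col = 'navy'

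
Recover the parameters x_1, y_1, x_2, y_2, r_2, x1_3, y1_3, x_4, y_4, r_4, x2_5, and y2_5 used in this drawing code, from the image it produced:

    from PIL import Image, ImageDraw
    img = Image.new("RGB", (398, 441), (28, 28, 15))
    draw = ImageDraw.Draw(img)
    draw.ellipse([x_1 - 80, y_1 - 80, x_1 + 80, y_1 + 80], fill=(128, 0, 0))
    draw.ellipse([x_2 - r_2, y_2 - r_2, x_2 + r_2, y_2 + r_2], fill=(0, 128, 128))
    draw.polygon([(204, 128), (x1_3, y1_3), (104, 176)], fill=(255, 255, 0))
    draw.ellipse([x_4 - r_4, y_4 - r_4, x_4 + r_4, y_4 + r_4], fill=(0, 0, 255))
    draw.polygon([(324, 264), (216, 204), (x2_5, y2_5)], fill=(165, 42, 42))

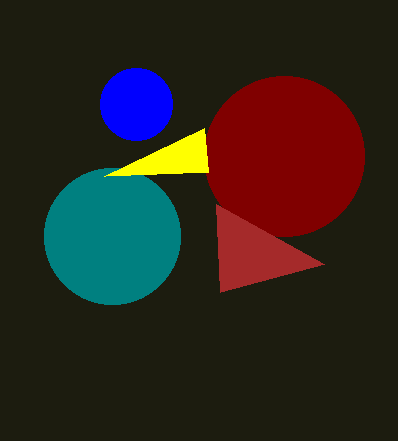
x_1 = 284
y_1 = 156
x_2 = 112
y_2 = 236
r_2 = 68
x1_3 = 208
y1_3 = 172
x_4 = 136
y_4 = 104
r_4 = 36
x2_5 = 220
y2_5 = 292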